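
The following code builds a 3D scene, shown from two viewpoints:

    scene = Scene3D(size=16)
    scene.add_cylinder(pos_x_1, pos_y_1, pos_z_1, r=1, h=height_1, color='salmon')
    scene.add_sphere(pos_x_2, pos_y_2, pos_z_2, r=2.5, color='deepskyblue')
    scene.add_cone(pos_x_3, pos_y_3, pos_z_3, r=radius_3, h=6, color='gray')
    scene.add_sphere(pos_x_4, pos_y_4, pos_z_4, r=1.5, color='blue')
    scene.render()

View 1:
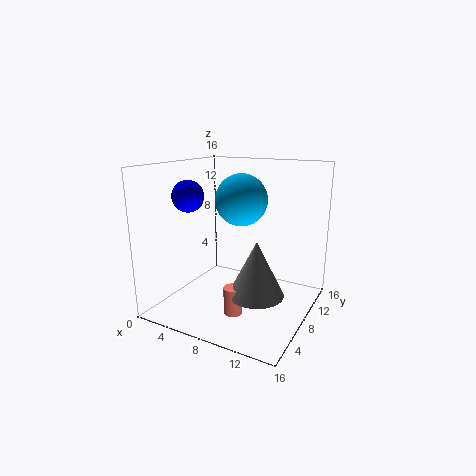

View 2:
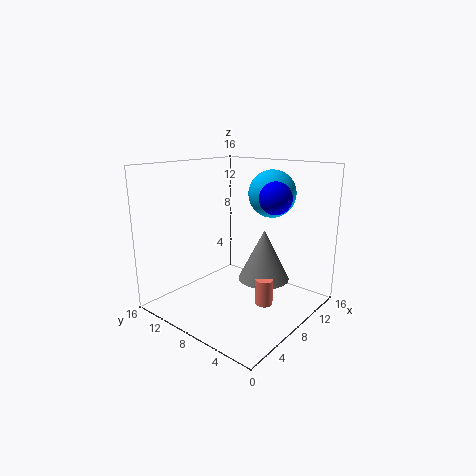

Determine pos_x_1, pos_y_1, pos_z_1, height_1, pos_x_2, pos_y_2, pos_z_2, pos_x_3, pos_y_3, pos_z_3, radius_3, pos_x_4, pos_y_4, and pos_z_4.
pos_x_1 = 9; pos_y_1 = 5; pos_z_1 = 0.5; height_1 = 3; pos_x_2 = 10; pos_y_2 = 5; pos_z_2 = 13; pos_x_3 = 11; pos_y_3 = 6.5; pos_z_3 = 2.5; radius_3 = 3; pos_x_4 = 6; pos_y_4 = 2; pos_z_4 = 13.5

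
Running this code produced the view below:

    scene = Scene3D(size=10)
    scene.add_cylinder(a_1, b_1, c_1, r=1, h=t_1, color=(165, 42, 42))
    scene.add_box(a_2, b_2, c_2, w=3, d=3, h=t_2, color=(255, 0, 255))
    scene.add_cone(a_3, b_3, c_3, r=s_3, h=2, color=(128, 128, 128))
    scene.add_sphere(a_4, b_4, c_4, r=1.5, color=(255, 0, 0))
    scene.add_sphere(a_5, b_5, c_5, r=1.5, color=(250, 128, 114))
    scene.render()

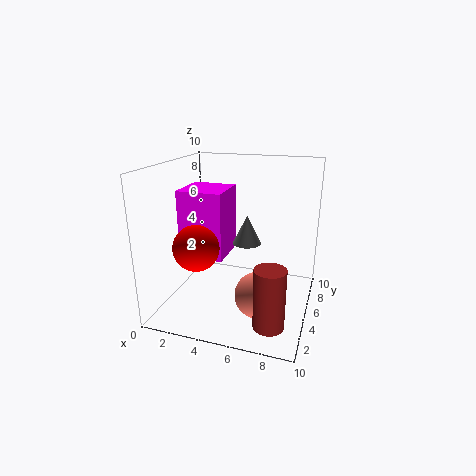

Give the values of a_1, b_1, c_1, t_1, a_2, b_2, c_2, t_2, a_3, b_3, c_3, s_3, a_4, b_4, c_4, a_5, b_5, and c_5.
a_1 = 8; b_1 = 2; c_1 = 0.5; t_1 = 4; a_2 = 1.5; b_2 = 3; c_2 = 4; t_2 = 4.5; a_3 = 5.5; b_3 = 5.5; c_3 = 4.5; s_3 = 1; a_4 = 3; b_4 = 2.5; c_4 = 5; a_5 = 7; b_5 = 3; c_5 = 2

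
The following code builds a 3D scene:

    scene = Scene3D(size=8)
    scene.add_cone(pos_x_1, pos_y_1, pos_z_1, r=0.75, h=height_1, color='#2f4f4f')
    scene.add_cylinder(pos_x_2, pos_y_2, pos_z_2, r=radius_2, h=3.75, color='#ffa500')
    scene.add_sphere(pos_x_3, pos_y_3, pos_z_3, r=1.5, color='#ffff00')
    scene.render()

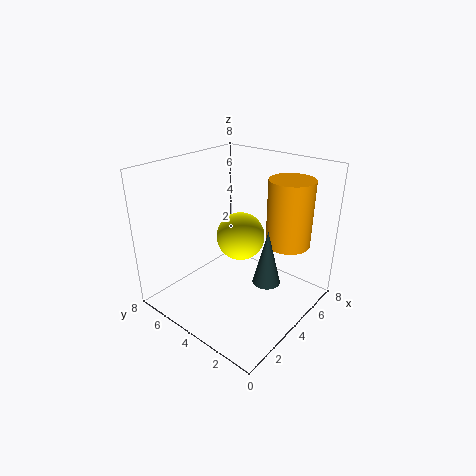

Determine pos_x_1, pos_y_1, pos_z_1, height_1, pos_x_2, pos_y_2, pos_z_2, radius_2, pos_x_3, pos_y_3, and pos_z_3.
pos_x_1 = 4; pos_y_1 = 2; pos_z_1 = 2; height_1 = 3; pos_x_2 = 6; pos_y_2 = 2; pos_z_2 = 3.5; radius_2 = 1.25; pos_x_3 = 5.75; pos_y_3 = 5.25; pos_z_3 = 3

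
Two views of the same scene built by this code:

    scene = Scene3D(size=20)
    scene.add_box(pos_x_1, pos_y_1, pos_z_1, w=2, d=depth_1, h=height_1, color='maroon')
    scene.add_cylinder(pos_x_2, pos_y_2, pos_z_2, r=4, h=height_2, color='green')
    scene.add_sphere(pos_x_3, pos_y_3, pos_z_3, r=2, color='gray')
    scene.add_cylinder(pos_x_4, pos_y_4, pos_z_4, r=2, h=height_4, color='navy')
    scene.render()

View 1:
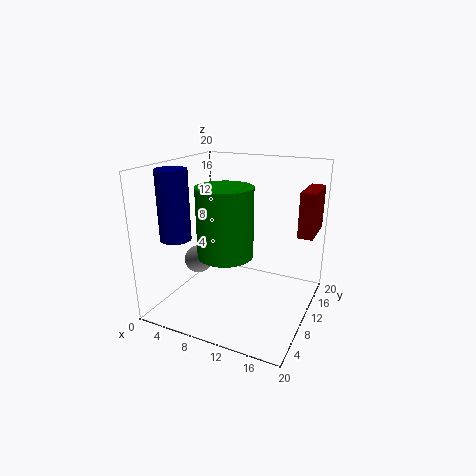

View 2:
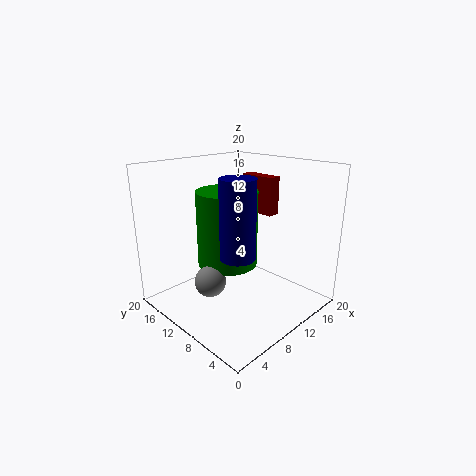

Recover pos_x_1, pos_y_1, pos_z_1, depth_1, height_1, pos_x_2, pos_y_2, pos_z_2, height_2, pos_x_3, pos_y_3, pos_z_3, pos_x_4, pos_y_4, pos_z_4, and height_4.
pos_x_1 = 18
pos_y_1 = 11
pos_z_1 = 11
depth_1 = 6
height_1 = 6
pos_x_2 = 8
pos_y_2 = 10
pos_z_2 = 7
height_2 = 10
pos_x_3 = 4
pos_y_3 = 9
pos_z_3 = 6
pos_x_4 = 4
pos_y_4 = 4
pos_z_4 = 11
height_4 = 9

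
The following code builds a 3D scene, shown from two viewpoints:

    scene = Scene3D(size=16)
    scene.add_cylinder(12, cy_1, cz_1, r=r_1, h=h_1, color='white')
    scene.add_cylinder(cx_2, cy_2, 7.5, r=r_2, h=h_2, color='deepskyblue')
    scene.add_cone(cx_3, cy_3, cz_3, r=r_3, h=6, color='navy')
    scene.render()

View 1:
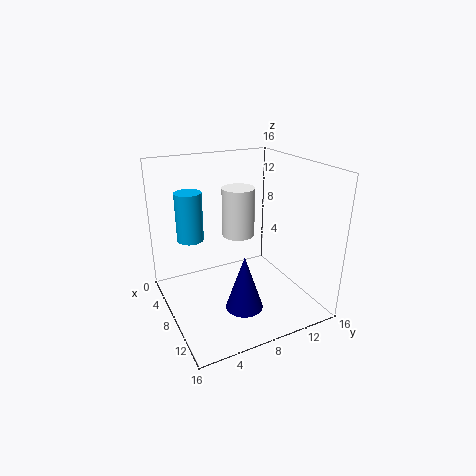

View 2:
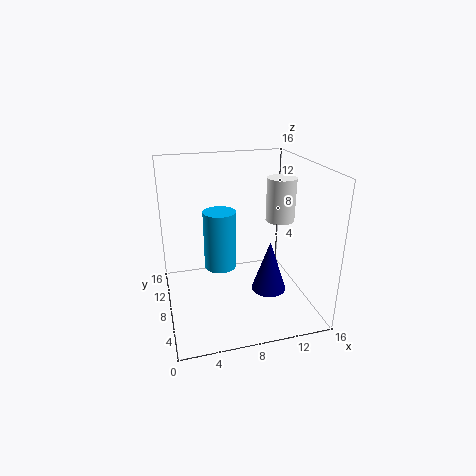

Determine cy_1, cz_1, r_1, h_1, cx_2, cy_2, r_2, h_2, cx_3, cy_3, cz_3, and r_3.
cy_1 = 6; cz_1 = 10.5; r_1 = 1.5; h_1 = 4.5; cx_2 = 5; cy_2 = 3.5; r_2 = 1.5; h_2 = 5.5; cx_3 = 11.5; cy_3 = 7; cz_3 = 1.5; r_3 = 2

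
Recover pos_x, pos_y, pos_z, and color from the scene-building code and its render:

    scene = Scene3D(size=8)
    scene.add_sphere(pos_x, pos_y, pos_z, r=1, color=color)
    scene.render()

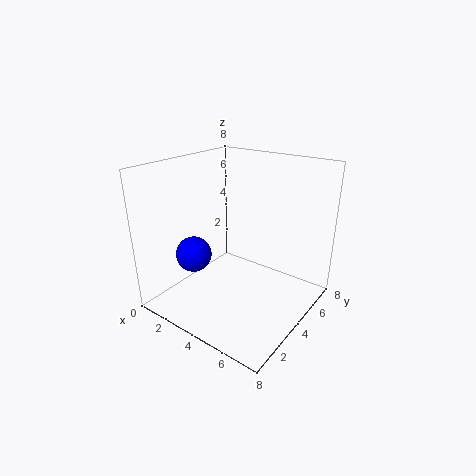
pos_x = 2; pos_y = 2.5; pos_z = 3; color = 'blue'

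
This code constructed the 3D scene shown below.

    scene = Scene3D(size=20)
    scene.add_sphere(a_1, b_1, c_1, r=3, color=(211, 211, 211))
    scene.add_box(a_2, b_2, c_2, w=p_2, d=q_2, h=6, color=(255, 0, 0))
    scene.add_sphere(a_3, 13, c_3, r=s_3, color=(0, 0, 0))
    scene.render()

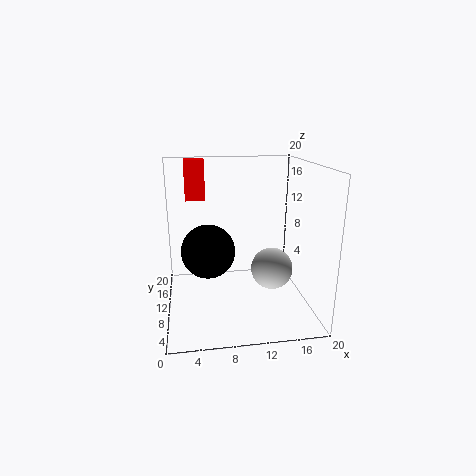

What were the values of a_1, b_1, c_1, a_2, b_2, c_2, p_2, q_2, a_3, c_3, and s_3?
a_1 = 15
b_1 = 10
c_1 = 5
a_2 = 3
b_2 = 16
c_2 = 14
p_2 = 3
q_2 = 3
a_3 = 6
c_3 = 7
s_3 = 4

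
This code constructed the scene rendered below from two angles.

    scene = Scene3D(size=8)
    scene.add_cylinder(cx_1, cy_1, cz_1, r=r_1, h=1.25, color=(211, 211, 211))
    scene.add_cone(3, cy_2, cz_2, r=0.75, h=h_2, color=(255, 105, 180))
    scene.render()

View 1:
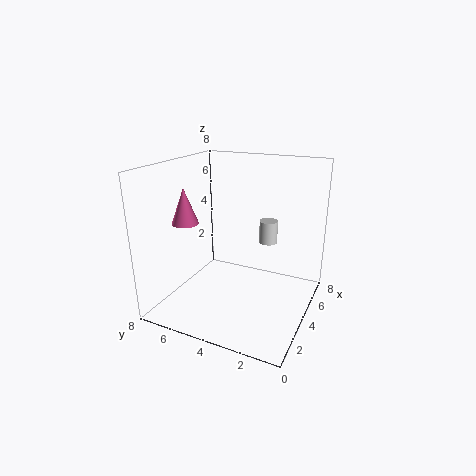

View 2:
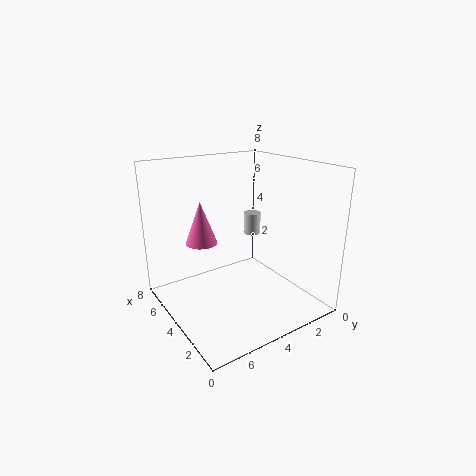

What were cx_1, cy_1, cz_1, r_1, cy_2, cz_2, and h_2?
cx_1 = 4.75, cy_1 = 2.5, cz_1 = 3.75, r_1 = 0.5, cy_2 = 6.75, cz_2 = 4.75, h_2 = 2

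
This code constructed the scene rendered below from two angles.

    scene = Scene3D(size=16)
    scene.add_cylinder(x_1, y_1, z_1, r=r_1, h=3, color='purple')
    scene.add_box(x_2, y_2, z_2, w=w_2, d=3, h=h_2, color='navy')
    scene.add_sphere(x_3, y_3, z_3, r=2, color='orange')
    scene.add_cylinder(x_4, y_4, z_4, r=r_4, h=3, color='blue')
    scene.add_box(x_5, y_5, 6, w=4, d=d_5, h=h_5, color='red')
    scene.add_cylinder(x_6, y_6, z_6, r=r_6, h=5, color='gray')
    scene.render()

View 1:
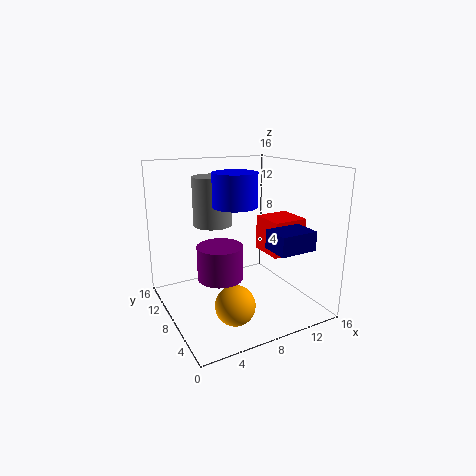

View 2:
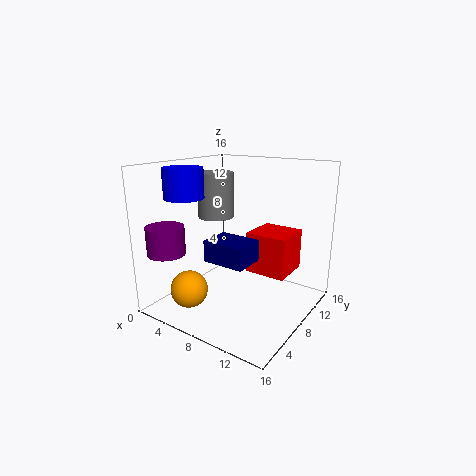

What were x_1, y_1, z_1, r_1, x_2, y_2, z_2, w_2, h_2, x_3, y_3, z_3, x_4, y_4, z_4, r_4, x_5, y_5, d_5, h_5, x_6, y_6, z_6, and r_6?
x_1 = 3, y_1 = 2, z_1 = 7, r_1 = 2, x_2 = 9, y_2 = 1, z_2 = 8, w_2 = 4, h_2 = 2, x_3 = 5, y_3 = 3, z_3 = 3, x_4 = 5, y_4 = 3, z_4 = 13, r_4 = 2, x_5 = 11, y_5 = 5, d_5 = 4, h_5 = 4, x_6 = 5, y_6 = 8, z_6 = 10, r_6 = 2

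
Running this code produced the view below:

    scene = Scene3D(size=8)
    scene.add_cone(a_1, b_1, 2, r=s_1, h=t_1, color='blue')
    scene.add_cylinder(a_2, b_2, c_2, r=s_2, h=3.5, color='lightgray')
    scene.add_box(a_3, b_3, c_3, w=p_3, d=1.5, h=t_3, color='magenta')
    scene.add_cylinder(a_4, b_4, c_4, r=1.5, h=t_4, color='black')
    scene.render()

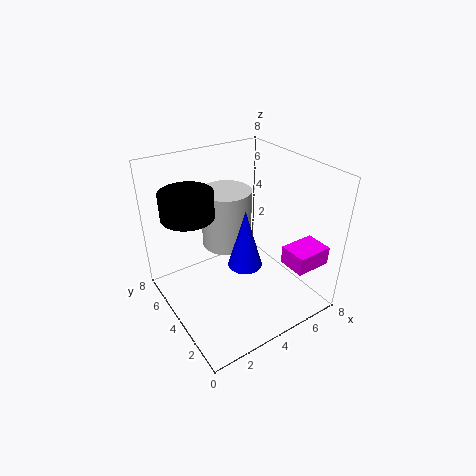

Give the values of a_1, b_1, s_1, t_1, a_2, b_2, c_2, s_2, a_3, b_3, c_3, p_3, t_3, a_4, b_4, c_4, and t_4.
a_1 = 4.5, b_1 = 4, s_1 = 1, t_1 = 3.5, a_2 = 4.5, b_2 = 6, c_2 = 2.5, s_2 = 1.5, a_3 = 5.5, b_3 = 0.5, c_3 = 3, p_3 = 2, t_3 = 1, a_4 = 2, b_4 = 6, c_4 = 5, t_4 = 1.5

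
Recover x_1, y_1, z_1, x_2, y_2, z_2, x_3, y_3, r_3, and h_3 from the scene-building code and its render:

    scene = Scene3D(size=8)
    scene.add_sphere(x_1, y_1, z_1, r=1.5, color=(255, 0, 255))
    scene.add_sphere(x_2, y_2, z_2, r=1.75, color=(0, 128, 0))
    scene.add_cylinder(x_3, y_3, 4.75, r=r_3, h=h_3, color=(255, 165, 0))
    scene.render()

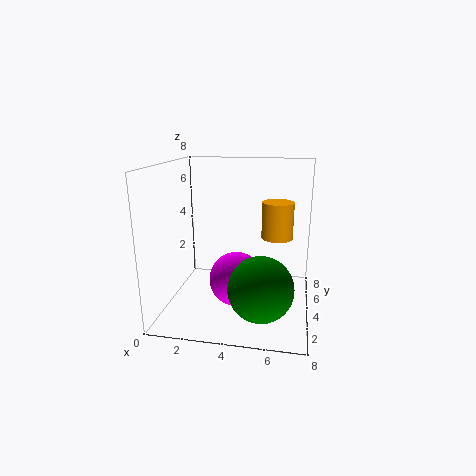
x_1 = 4; y_1 = 3.5; z_1 = 1.75; x_2 = 5.5; y_2 = 2.5; z_2 = 1.75; x_3 = 6.25; y_3 = 2.25; r_3 = 0.75; h_3 = 1.75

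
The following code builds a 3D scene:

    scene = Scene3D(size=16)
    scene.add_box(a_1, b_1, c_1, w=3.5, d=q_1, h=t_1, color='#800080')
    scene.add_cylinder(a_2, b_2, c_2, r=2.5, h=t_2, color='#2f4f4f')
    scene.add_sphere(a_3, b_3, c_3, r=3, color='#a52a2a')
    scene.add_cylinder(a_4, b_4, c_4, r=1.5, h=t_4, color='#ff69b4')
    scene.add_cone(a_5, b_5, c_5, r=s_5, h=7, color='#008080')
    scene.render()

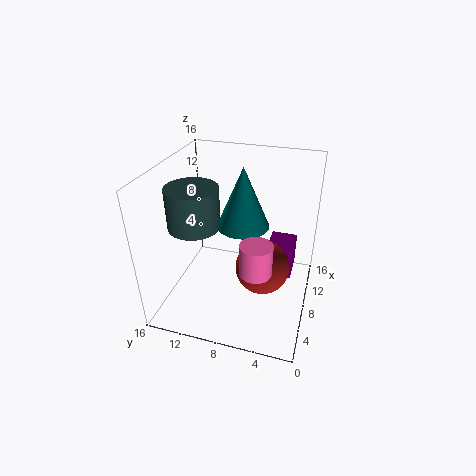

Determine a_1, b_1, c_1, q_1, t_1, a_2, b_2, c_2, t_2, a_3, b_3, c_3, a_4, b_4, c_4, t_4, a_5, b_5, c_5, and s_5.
a_1 = 9.5, b_1 = 2, c_1 = 2.5, q_1 = 3, t_1 = 4, a_2 = 3.5, b_2 = 11, c_2 = 11.5, t_2 = 4, a_3 = 7.5, b_3 = 5, c_3 = 5, a_4 = 2, b_4 = 4.5, c_4 = 8.5, t_4 = 3, a_5 = 10, b_5 = 8, c_5 = 8.5, s_5 = 3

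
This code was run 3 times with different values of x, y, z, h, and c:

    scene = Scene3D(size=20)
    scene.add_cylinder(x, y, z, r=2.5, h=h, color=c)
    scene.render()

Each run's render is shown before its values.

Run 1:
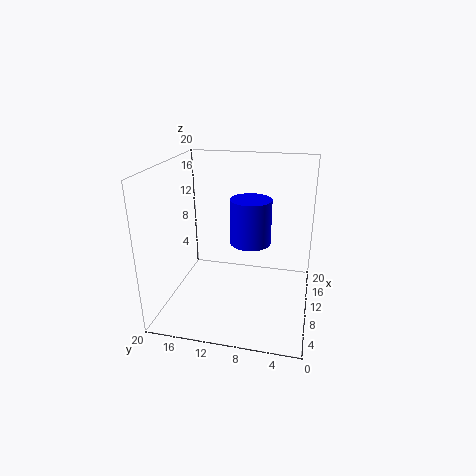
x = 6, y = 7.5, z = 11.5, h = 5.5, c = 'blue'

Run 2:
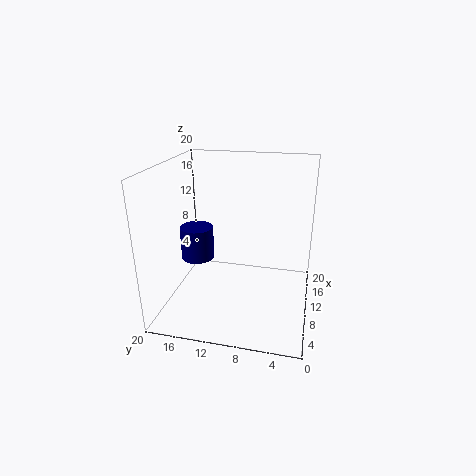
x = 12.5, y = 17, z = 5, h = 5, c = 'navy'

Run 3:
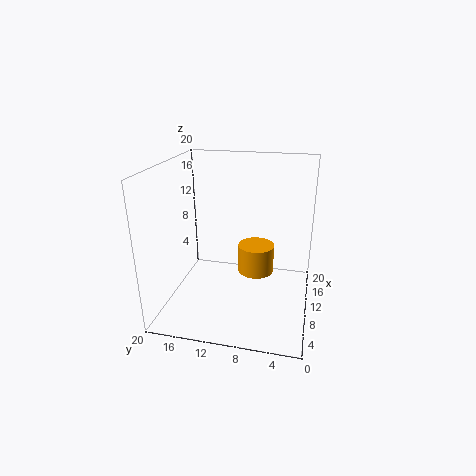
x = 10.5, y = 7.5, z = 5, h = 4, c = 'orange'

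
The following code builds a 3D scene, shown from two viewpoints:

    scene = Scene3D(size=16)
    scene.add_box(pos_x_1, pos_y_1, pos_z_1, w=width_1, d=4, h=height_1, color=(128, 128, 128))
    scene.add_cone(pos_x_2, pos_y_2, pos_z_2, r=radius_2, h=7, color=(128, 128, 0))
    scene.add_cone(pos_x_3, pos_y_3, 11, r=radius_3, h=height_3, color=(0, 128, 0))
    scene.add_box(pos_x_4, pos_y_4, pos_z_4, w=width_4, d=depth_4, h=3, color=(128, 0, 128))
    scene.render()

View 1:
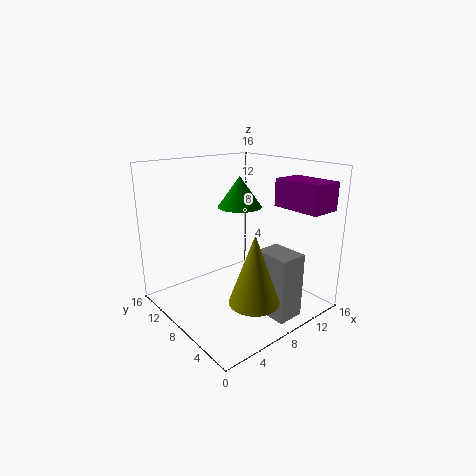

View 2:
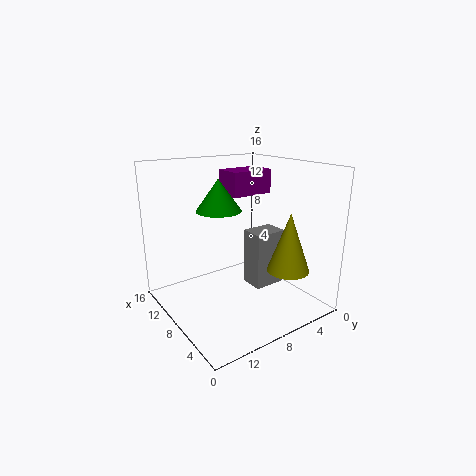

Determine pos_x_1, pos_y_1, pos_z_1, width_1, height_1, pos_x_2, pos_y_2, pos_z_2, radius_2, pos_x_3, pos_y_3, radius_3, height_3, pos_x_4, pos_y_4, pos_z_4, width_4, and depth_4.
pos_x_1 = 8
pos_y_1 = 1
pos_z_1 = 0.5
width_1 = 3
height_1 = 7
pos_x_2 = 5.5
pos_y_2 = 2.5
pos_z_2 = 3.5
radius_2 = 2.5
pos_x_3 = 9.5
pos_y_3 = 9.5
radius_3 = 2.5
height_3 = 3.5
pos_x_4 = 11.5
pos_y_4 = 0.5
pos_z_4 = 11.5
width_4 = 3.5
depth_4 = 5.5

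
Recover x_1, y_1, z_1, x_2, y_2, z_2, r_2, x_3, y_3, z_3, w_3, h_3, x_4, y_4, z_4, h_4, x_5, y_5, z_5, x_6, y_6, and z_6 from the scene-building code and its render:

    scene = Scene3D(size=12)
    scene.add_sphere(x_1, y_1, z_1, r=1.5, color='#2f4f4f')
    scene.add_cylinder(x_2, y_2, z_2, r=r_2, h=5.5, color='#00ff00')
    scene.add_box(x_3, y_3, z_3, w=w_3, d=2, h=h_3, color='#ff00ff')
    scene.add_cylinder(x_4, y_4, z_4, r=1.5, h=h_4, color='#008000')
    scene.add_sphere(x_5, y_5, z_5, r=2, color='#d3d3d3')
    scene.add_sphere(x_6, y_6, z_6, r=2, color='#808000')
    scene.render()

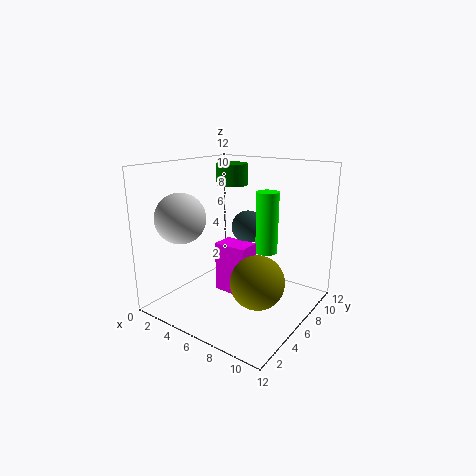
x_1 = 5
y_1 = 9
z_1 = 6
x_2 = 7
y_2 = 9
z_2 = 4
r_2 = 1
x_3 = 3.5
y_3 = 6
z_3 = 0.5
w_3 = 3
h_3 = 4.5
x_4 = 2.5
y_4 = 10
z_4 = 9.5
h_4 = 2
x_5 = 3
y_5 = 2.5
z_5 = 8
x_6 = 9.5
y_6 = 3.5
z_6 = 4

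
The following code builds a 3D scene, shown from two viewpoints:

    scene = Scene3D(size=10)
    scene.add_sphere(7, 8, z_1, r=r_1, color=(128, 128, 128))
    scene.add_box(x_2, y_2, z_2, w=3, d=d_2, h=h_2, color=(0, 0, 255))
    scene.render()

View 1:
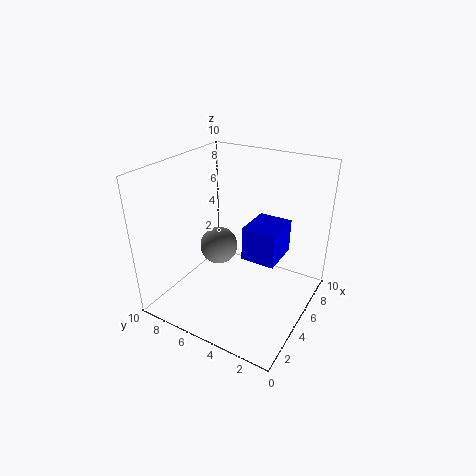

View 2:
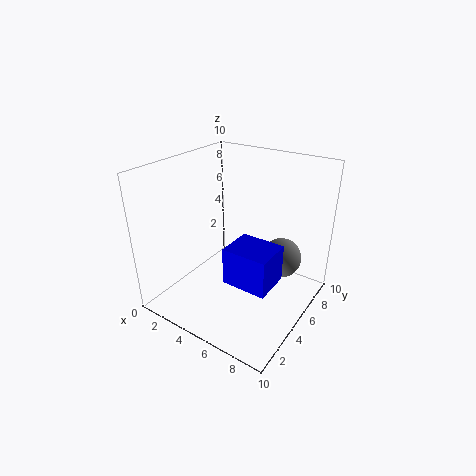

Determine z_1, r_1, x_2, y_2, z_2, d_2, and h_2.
z_1 = 2.5, r_1 = 1.5, x_2 = 5.5, y_2 = 2.5, z_2 = 3, d_2 = 2.5, h_2 = 2.5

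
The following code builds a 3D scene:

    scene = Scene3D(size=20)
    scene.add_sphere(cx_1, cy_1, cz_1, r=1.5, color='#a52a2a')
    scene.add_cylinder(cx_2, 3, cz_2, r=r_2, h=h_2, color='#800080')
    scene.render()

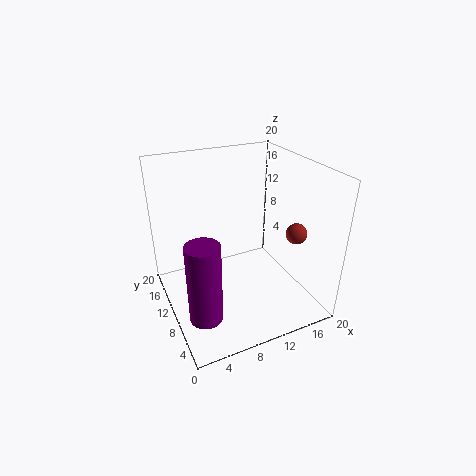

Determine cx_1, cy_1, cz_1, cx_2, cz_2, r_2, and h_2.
cx_1 = 18
cy_1 = 7.5
cz_1 = 10
cx_2 = 2.5
cz_2 = 4.5
r_2 = 2
h_2 = 10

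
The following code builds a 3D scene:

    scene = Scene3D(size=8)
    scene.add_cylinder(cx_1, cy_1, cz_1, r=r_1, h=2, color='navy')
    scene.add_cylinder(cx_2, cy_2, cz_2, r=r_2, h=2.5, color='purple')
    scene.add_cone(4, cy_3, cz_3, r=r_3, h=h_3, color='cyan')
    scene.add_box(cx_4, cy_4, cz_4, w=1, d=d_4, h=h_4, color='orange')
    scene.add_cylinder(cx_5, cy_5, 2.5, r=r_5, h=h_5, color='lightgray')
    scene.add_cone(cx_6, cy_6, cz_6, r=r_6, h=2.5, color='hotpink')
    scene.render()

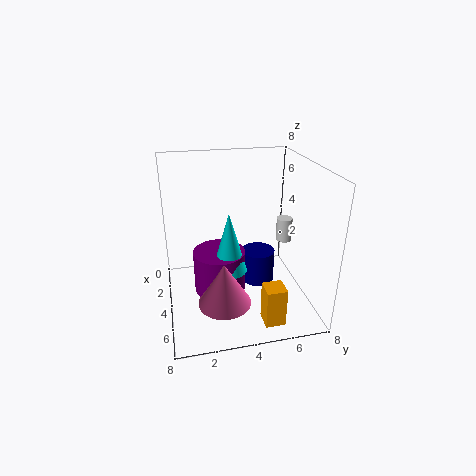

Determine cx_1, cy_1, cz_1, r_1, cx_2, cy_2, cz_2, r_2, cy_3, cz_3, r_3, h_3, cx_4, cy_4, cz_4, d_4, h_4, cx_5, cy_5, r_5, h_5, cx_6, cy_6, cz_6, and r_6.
cx_1 = 3, cy_1 = 5.5, cz_1 = 0.5, r_1 = 1, cx_2 = 3.5, cy_2 = 3, cz_2 = 0.5, r_2 = 1.5, cy_3 = 3.5, cz_3 = 2, r_3 = 1, h_3 = 3.5, cx_4 = 7, cy_4 = 4.5, cz_4 = 1, d_4 = 1, h_4 = 2, cx_5 = 2, cy_5 = 7.5, r_5 = 0.5, h_5 = 1.5, cx_6 = 5, cy_6 = 3, cz_6 = 0.5, r_6 = 1.5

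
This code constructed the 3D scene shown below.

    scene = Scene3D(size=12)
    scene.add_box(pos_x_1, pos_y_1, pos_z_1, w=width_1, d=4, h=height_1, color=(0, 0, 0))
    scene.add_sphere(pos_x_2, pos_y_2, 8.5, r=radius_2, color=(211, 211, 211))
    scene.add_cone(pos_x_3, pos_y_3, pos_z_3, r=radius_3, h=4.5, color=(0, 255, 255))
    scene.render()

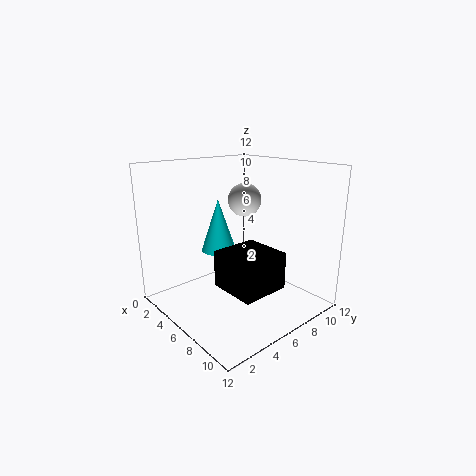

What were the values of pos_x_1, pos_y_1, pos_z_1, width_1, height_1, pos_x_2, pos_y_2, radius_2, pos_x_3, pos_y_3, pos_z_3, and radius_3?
pos_x_1 = 6
pos_y_1 = 3.5
pos_z_1 = 2.5
width_1 = 4
height_1 = 3
pos_x_2 = 4
pos_y_2 = 8.5
radius_2 = 1.5
pos_x_3 = 4
pos_y_3 = 5.5
pos_z_3 = 4.5
radius_3 = 1.5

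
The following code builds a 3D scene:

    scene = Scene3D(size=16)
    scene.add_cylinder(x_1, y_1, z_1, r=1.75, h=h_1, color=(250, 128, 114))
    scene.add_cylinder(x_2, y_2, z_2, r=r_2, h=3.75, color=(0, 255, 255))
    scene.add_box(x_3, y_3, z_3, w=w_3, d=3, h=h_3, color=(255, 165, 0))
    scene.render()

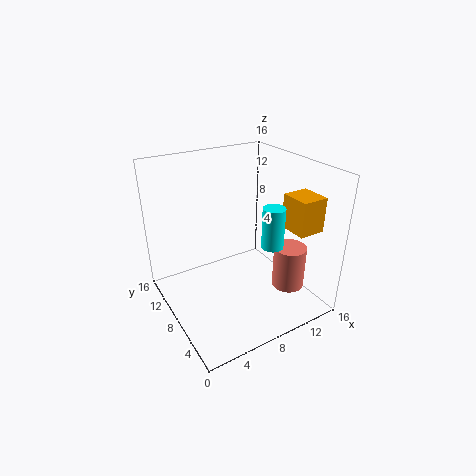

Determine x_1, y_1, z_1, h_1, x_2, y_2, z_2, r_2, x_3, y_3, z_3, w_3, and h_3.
x_1 = 12, y_1 = 3.75, z_1 = 3, h_1 = 4.75, x_2 = 7.5, y_2 = 1.25, z_2 = 10.5, r_2 = 1, x_3 = 10.75, y_3 = 1, z_3 = 10.5, w_3 = 2.75, h_3 = 3.5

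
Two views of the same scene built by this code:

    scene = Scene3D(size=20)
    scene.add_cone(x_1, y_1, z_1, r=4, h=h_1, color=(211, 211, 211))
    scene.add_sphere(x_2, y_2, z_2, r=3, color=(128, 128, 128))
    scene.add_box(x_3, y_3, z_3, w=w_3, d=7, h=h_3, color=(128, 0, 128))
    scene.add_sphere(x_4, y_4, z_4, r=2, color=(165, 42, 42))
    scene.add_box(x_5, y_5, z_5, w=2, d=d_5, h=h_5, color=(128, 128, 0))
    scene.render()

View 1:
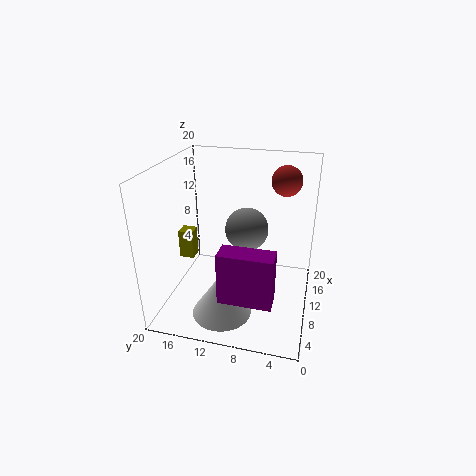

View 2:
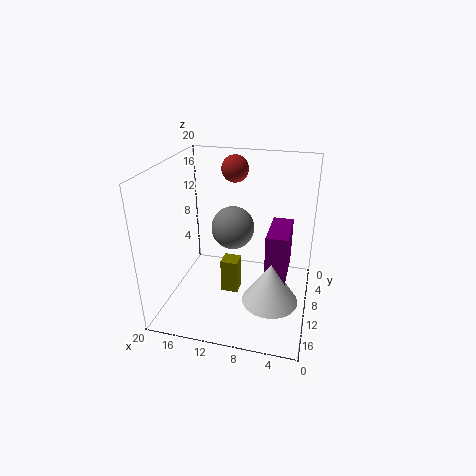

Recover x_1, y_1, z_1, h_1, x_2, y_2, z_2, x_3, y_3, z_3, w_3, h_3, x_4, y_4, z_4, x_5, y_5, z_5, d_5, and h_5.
x_1 = 5; y_1 = 11; z_1 = 1; h_1 = 6; x_2 = 11; y_2 = 9; z_2 = 11; x_3 = 3; y_3 = 4; z_3 = 4; w_3 = 3; h_3 = 7; x_4 = 12; y_4 = 4; z_4 = 18; x_5 = 8; y_5 = 16; z_5 = 7; d_5 = 2; h_5 = 4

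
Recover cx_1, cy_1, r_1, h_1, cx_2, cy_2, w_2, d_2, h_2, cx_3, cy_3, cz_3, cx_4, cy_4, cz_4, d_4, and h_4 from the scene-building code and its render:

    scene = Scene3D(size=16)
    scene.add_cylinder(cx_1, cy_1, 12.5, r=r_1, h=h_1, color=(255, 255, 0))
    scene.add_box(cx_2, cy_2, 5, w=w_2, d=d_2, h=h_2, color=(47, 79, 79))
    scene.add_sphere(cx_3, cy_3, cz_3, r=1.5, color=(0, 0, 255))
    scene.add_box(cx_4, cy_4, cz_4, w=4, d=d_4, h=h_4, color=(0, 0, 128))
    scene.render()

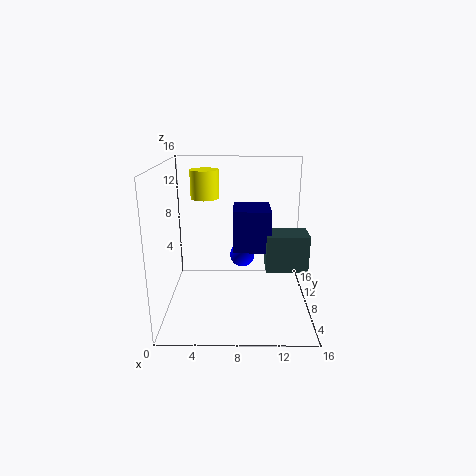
cx_1 = 4.5
cy_1 = 8
r_1 = 1.5
h_1 = 3
cx_2 = 11
cy_2 = 5.5
w_2 = 4.5
d_2 = 3
h_2 = 4
cx_3 = 8.5
cy_3 = 11.5
cz_3 = 4.5
cx_4 = 7.5
cy_4 = 6
cz_4 = 7
d_4 = 4.5
h_4 = 4.5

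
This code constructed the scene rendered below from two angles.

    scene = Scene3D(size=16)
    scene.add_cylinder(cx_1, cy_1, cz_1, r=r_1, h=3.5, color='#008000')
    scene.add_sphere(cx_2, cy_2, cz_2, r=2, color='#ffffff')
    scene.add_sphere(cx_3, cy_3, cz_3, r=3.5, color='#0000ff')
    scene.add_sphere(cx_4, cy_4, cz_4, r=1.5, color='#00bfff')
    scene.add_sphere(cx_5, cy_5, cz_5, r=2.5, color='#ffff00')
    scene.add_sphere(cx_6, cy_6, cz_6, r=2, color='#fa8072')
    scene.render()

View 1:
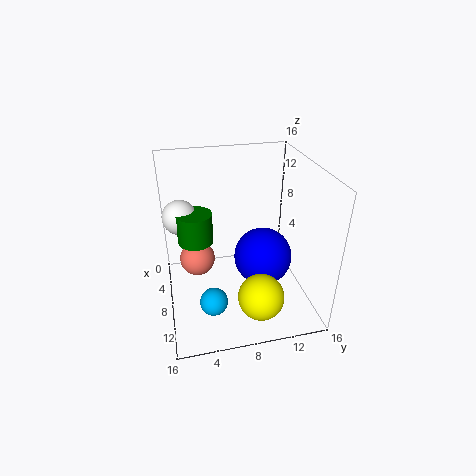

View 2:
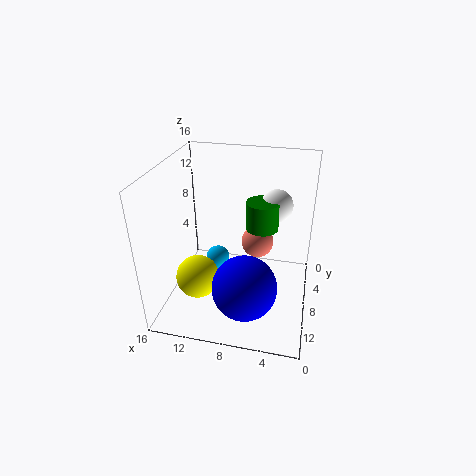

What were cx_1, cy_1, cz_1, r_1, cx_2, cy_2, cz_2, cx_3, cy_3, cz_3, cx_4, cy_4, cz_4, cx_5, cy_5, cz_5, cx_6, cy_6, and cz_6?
cx_1 = 6, cy_1 = 3.5, cz_1 = 7, r_1 = 2, cx_2 = 4.5, cy_2 = 2, cz_2 = 9.5, cx_3 = 6.5, cy_3 = 11.5, cz_3 = 4, cx_4 = 11.5, cy_4 = 4.5, cz_4 = 2.5, cx_5 = 12.5, cy_5 = 9.5, cz_5 = 3, cx_6 = 6.5, cy_6 = 3.5, cz_6 = 5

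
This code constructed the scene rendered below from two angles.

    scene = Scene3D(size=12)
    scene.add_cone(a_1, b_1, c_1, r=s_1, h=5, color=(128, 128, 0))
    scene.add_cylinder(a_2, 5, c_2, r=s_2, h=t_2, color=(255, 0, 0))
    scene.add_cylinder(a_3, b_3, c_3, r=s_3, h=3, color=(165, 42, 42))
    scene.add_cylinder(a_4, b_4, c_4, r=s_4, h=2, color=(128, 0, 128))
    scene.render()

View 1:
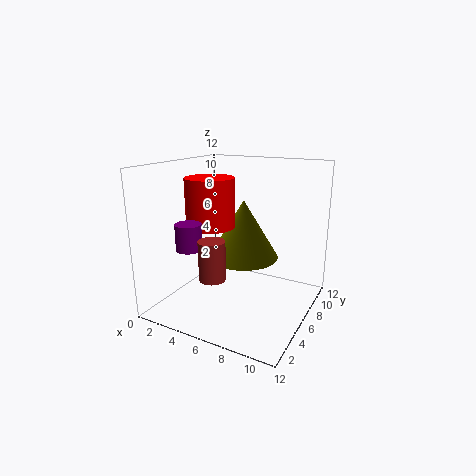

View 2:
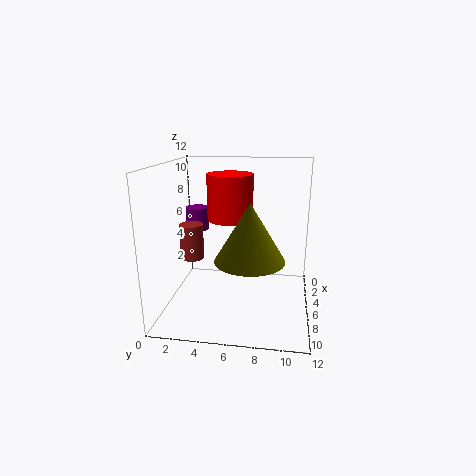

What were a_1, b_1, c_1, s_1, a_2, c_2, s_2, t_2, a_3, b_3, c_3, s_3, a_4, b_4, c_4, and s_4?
a_1 = 6, b_1 = 7, c_1 = 4, s_1 = 3, a_2 = 4, c_2 = 7, s_2 = 2, t_2 = 4, a_3 = 6, b_3 = 2, c_3 = 4, s_3 = 1, a_4 = 4, b_4 = 2, c_4 = 6, s_4 = 1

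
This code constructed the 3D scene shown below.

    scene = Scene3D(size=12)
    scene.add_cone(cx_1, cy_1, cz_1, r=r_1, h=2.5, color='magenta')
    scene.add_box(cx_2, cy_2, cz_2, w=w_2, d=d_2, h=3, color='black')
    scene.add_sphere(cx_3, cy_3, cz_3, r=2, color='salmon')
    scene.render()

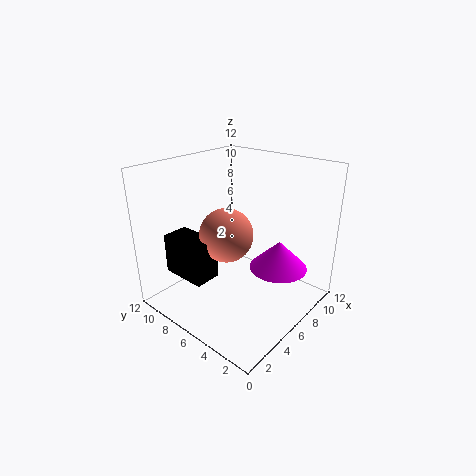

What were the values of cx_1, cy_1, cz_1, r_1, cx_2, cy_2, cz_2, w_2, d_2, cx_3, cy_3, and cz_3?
cx_1 = 8.5, cy_1 = 3.5, cz_1 = 3, r_1 = 2.5, cx_2 = 0.5, cy_2 = 5, cz_2 = 4.5, w_2 = 2, d_2 = 3.5, cx_3 = 3.5, cy_3 = 5, cz_3 = 7.5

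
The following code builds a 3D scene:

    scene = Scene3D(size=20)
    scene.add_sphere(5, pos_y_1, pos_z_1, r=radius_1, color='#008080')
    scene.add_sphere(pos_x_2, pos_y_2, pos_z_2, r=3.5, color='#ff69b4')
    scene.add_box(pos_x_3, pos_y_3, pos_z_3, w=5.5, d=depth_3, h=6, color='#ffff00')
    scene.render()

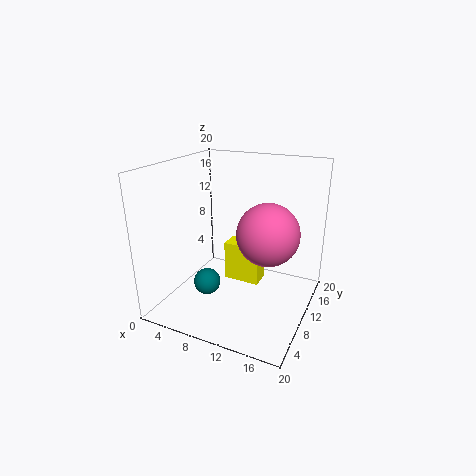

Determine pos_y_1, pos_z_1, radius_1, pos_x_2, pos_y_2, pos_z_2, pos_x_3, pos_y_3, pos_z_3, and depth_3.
pos_y_1 = 9.5, pos_z_1 = 2, radius_1 = 2, pos_x_2 = 16.5, pos_y_2 = 4, pos_z_2 = 14, pos_x_3 = 6.5, pos_y_3 = 12.5, pos_z_3 = 1.5, depth_3 = 3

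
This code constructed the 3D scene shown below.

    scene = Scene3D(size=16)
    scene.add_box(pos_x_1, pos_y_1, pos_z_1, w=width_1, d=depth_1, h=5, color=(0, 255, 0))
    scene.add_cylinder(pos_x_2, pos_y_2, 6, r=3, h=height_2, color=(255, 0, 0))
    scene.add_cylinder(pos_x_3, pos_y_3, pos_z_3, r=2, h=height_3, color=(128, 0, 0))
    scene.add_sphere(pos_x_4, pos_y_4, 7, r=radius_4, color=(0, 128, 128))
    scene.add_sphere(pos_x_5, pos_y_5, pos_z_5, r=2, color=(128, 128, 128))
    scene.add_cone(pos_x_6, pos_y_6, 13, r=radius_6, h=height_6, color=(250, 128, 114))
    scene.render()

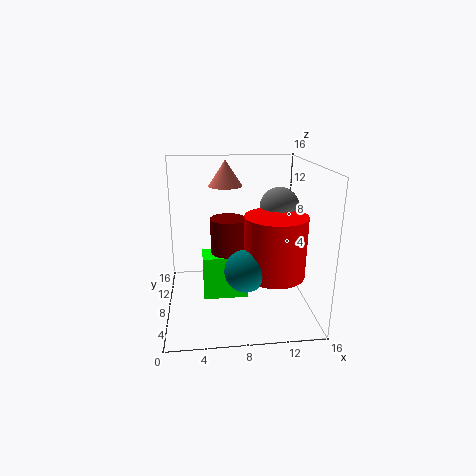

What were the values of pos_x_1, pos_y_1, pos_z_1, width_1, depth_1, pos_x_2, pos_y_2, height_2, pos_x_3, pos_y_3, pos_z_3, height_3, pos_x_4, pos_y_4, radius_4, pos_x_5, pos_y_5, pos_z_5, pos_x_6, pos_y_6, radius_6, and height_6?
pos_x_1 = 4
pos_y_1 = 7
pos_z_1 = 1
width_1 = 5
depth_1 = 3
pos_x_2 = 11
pos_y_2 = 3
height_2 = 6
pos_x_3 = 7
pos_y_3 = 9
pos_z_3 = 6
height_3 = 4
pos_x_4 = 8
pos_y_4 = 2
radius_4 = 2
pos_x_5 = 12
pos_y_5 = 6
pos_z_5 = 12
pos_x_6 = 7
pos_y_6 = 12
radius_6 = 2
height_6 = 3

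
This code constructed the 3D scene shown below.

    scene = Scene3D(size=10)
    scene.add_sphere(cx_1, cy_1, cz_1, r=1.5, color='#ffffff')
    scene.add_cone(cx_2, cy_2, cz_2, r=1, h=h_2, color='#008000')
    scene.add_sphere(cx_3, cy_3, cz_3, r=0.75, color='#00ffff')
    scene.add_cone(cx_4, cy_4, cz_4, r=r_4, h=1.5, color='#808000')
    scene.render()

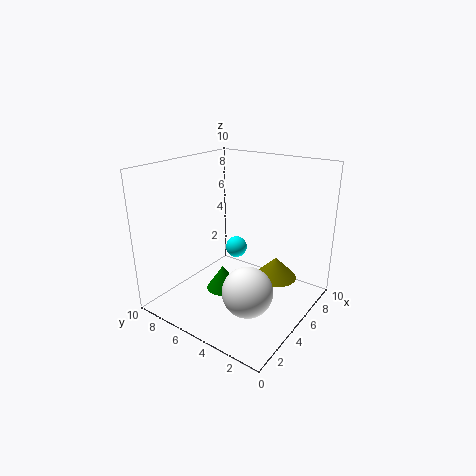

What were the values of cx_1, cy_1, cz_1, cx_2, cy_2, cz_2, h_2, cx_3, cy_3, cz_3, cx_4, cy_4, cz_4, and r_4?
cx_1 = 1.75
cy_1 = 2
cz_1 = 3.5
cx_2 = 2
cy_2 = 4
cz_2 = 3
h_2 = 1.5
cx_3 = 5.5
cy_3 = 5.5
cz_3 = 4
cx_4 = 6.5
cy_4 = 2.75
cz_4 = 2
r_4 = 1.5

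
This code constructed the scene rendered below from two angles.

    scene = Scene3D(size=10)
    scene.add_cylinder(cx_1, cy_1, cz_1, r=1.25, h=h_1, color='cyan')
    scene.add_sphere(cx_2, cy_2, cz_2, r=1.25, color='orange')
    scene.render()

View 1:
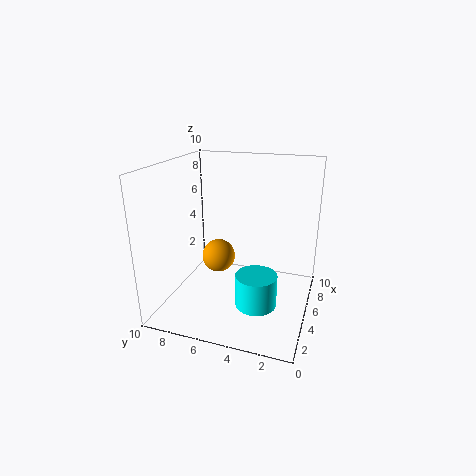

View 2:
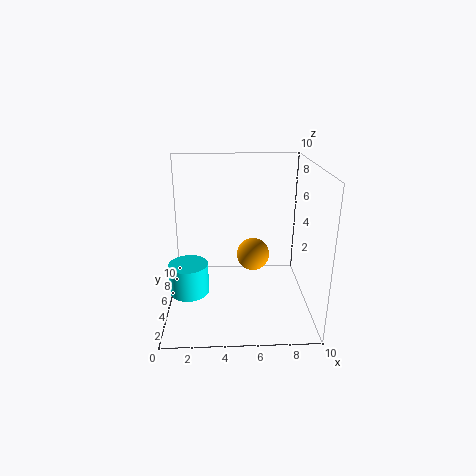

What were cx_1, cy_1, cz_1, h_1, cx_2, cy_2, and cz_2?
cx_1 = 1.75; cy_1 = 2.75; cz_1 = 2.25; h_1 = 2; cx_2 = 6.25; cy_2 = 7; cz_2 = 2.75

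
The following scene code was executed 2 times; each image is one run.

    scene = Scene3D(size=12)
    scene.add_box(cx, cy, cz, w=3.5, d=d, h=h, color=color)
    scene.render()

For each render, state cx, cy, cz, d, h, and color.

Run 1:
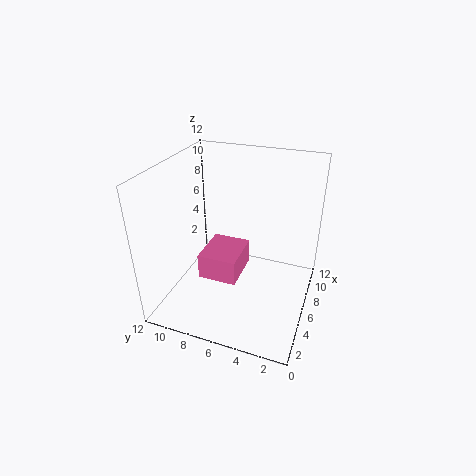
cx = 2.5; cy = 5; cz = 4; d = 3; h = 2; color = 'hotpink'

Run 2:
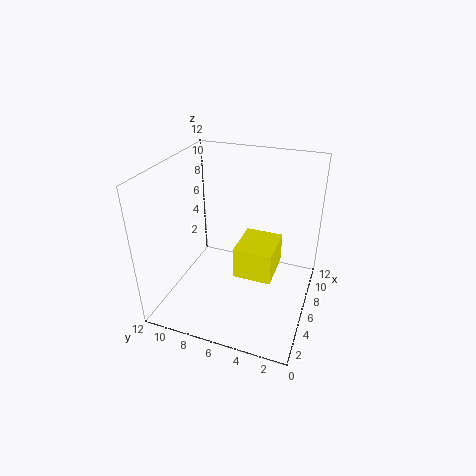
cx = 3.5; cy = 2.5; cz = 4; d = 3; h = 2.5; color = 'yellow'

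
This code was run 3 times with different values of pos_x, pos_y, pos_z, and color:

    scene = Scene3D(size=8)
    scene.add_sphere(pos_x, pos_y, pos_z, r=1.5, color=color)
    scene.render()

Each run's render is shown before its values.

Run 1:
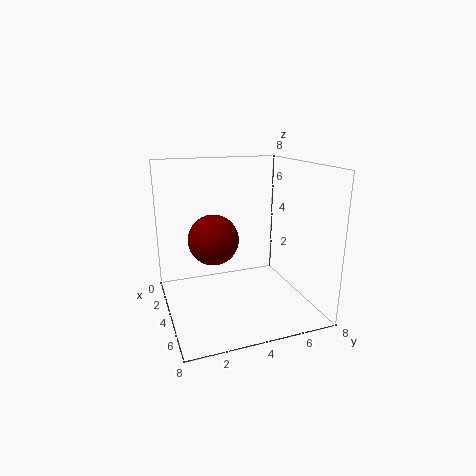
pos_x = 2.5, pos_y = 3, pos_z = 3.5, color = 'maroon'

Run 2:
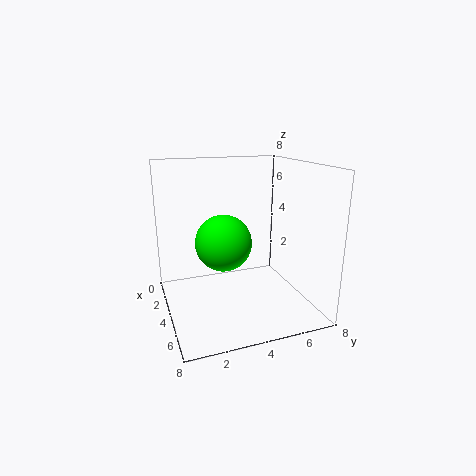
pos_x = 4.5, pos_y = 3, pos_z = 4, color = 'lime'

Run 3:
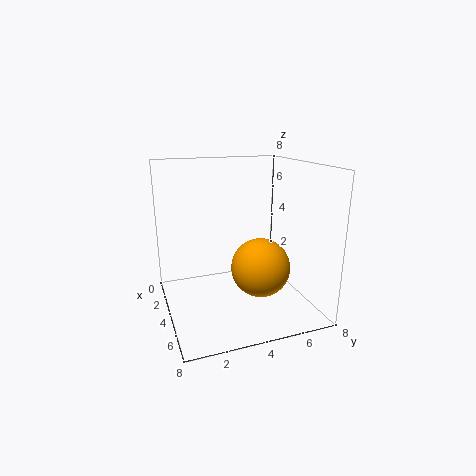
pos_x = 6, pos_y = 4.5, pos_z = 3, color = 'orange'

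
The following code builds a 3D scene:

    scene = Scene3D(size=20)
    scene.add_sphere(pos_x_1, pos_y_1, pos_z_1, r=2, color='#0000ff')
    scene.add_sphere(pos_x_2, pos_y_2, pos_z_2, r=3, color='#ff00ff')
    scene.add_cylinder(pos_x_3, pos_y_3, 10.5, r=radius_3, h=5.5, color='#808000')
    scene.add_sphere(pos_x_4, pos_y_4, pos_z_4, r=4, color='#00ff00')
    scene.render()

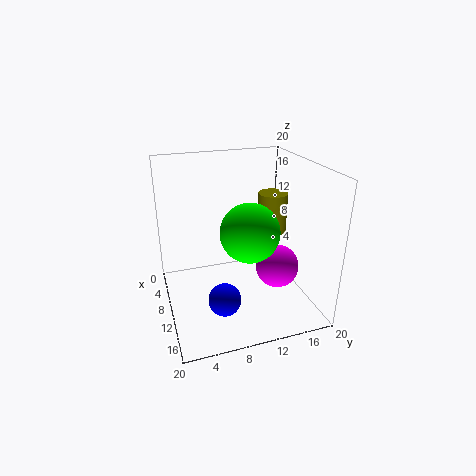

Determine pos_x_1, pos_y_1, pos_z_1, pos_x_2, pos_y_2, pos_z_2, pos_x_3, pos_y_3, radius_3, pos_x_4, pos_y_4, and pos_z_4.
pos_x_1 = 17; pos_y_1 = 6; pos_z_1 = 5.5; pos_x_2 = 12.5; pos_y_2 = 15; pos_z_2 = 6; pos_x_3 = 10; pos_y_3 = 15; radius_3 = 2; pos_x_4 = 12; pos_y_4 = 11; pos_z_4 = 11.5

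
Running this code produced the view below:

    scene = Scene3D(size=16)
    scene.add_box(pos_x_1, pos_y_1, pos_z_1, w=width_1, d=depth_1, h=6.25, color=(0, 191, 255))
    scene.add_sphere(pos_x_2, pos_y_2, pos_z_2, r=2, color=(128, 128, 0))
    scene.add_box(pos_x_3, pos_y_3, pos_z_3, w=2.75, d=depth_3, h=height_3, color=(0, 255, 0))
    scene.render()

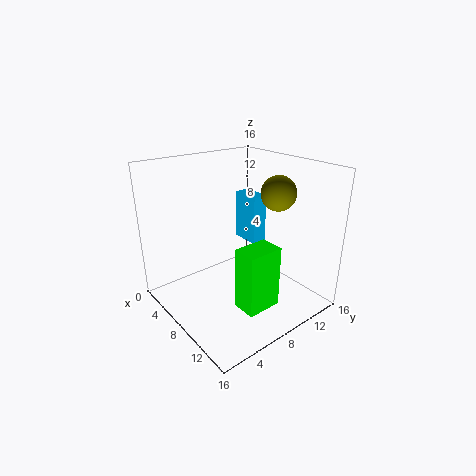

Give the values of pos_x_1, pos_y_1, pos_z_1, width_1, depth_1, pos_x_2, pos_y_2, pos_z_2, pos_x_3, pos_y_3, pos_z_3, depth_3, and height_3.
pos_x_1 = 1.25; pos_y_1 = 13; pos_z_1 = 4.5; width_1 = 3.75; depth_1 = 2; pos_x_2 = 9.25; pos_y_2 = 12.75; pos_z_2 = 12.5; pos_x_3 = 10; pos_y_3 = 6; pos_z_3 = 1; depth_3 = 4; height_3 = 7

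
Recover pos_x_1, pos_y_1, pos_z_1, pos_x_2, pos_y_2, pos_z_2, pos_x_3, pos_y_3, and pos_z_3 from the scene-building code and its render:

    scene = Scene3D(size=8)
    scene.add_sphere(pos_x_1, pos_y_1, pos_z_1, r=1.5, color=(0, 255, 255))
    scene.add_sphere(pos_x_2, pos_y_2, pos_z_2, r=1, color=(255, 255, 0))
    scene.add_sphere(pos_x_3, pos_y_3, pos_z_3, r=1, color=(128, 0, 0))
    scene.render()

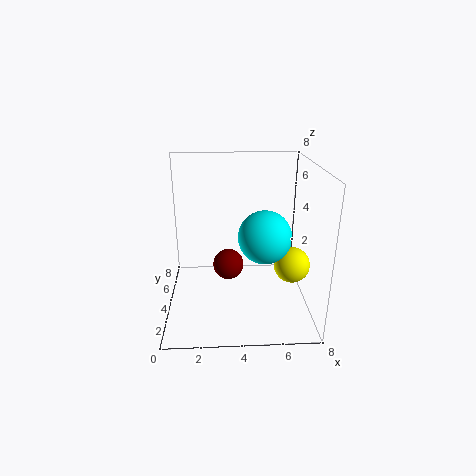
pos_x_1 = 5.5, pos_y_1 = 4, pos_z_1 = 4, pos_x_2 = 7, pos_y_2 = 3.5, pos_z_2 = 2.5, pos_x_3 = 3.5, pos_y_3 = 6.5, pos_z_3 = 1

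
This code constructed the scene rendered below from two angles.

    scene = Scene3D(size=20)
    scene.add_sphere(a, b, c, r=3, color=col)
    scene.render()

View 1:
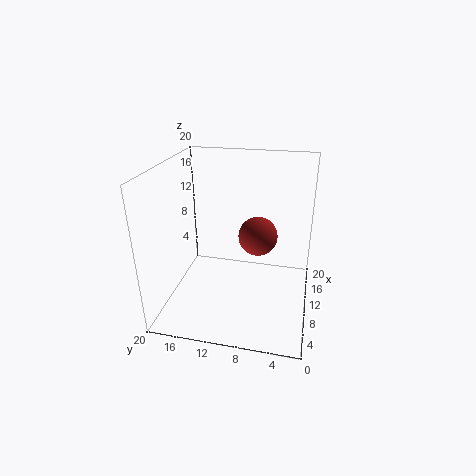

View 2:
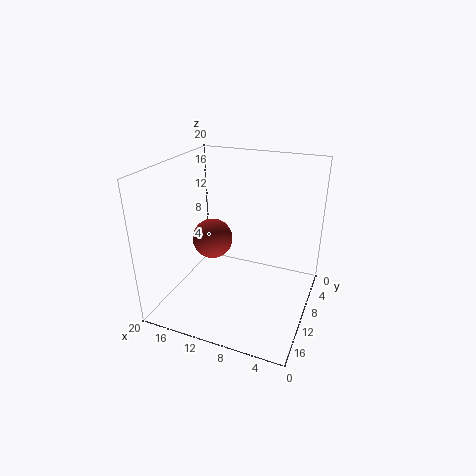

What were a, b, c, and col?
a = 15
b = 8
c = 8
col = 'brown'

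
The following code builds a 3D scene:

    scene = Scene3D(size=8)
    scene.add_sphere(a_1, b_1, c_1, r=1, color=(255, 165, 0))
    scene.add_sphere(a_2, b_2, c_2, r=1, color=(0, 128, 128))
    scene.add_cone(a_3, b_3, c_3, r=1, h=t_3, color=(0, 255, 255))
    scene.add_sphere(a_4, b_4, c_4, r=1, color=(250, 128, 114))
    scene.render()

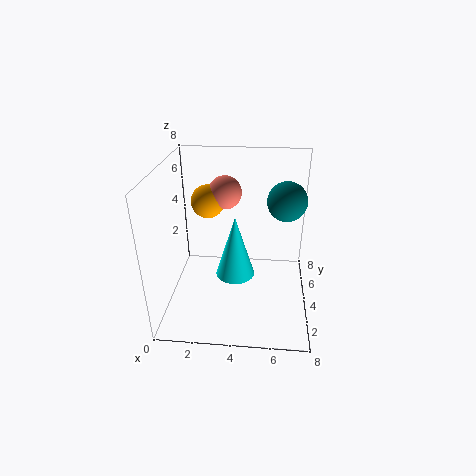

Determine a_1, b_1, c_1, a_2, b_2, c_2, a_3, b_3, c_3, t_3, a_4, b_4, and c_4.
a_1 = 2
b_1 = 6
c_1 = 5.25
a_2 = 6.5
b_2 = 3.5
c_2 = 6.5
a_3 = 4
b_3 = 2.5
c_3 = 2.75
t_3 = 3.25
a_4 = 3
b_4 = 6.25
c_4 = 5.75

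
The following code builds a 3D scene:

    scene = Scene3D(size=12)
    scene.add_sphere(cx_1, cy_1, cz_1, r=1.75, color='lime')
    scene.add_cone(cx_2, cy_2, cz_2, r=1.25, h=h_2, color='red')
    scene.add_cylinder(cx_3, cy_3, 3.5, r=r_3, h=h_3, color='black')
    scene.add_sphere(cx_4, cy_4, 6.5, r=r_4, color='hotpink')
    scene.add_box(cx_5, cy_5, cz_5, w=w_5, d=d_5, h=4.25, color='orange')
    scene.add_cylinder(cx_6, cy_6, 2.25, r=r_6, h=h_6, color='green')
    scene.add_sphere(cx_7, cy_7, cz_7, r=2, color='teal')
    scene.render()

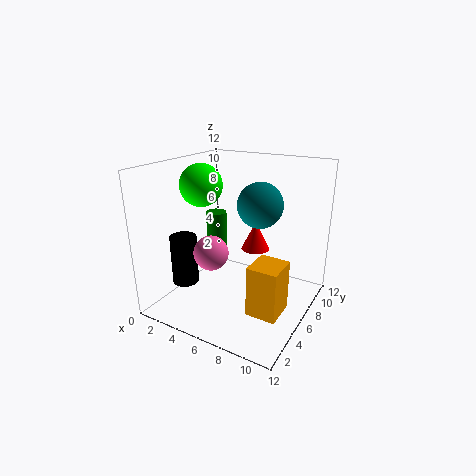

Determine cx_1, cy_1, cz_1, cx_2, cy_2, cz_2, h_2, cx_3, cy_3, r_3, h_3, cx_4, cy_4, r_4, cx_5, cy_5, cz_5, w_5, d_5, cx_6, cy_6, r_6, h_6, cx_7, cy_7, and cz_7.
cx_1 = 3, cy_1 = 5.25, cz_1 = 10.25, cx_2 = 6.5, cy_2 = 8.25, cz_2 = 4.25, h_2 = 2.5, cx_3 = 3.75, cy_3 = 1.75, r_3 = 1, h_3 = 3.75, cx_4 = 6.25, cy_4 = 1.75, r_4 = 1.25, cx_5 = 8, cy_5 = 3.75, cz_5 = 0.5, w_5 = 2.5, d_5 = 2.75, cx_6 = 1.5, cy_6 = 9.5, r_6 = 1, h_6 = 4.25, cx_7 = 6.75, cy_7 = 8.5, cz_7 = 8.25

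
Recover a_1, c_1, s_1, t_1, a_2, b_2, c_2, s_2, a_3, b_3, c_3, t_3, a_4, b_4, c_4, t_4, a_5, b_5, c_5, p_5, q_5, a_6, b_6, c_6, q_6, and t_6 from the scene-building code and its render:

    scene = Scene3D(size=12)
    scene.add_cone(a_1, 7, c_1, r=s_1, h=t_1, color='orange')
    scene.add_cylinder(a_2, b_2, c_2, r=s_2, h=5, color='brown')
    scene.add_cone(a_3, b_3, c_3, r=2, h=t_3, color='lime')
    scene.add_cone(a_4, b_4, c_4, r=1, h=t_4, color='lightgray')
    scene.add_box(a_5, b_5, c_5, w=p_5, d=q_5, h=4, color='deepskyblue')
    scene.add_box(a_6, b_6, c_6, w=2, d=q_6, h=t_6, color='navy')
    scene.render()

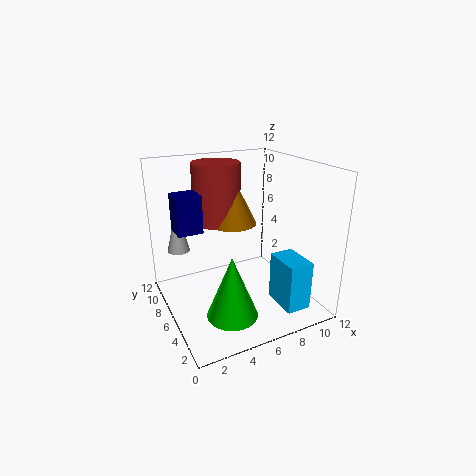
a_1 = 6; c_1 = 7; s_1 = 2; t_1 = 4; a_2 = 5; b_2 = 8; c_2 = 7; s_2 = 2; a_3 = 4; b_3 = 3; c_3 = 1; t_3 = 5; a_4 = 2; b_4 = 10; c_4 = 4; t_4 = 4; a_5 = 8; b_5 = 1; c_5 = 1; p_5 = 2; q_5 = 3; a_6 = 1; b_6 = 6; c_6 = 7; q_6 = 2; t_6 = 3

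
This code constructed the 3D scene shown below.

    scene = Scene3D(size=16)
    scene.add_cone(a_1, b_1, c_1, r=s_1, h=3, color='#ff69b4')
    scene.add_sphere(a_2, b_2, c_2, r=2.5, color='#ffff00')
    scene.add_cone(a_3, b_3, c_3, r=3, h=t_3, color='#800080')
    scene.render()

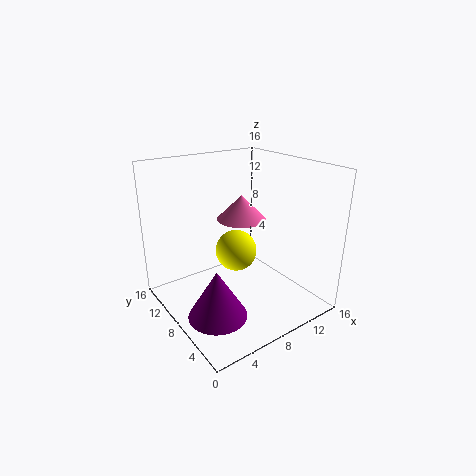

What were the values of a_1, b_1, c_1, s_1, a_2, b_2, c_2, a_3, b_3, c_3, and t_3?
a_1 = 11; b_1 = 11.5; c_1 = 8.5; s_1 = 3; a_2 = 9.5; b_2 = 10.5; c_2 = 5; a_3 = 3; b_3 = 4.5; c_3 = 2; t_3 = 5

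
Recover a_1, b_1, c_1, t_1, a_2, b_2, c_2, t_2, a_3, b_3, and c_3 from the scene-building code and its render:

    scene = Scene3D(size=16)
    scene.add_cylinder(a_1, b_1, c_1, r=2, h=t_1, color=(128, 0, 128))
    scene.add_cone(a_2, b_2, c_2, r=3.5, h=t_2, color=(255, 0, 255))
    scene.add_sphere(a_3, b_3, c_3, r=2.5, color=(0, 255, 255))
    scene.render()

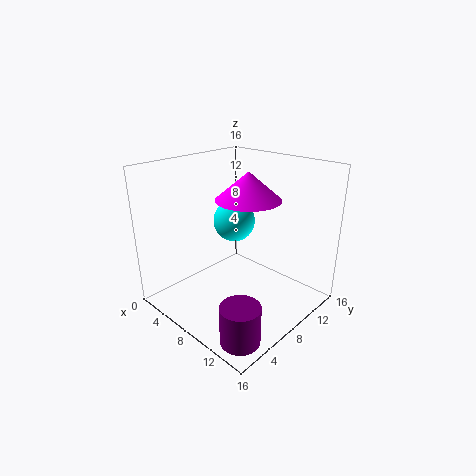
a_1 = 13.5; b_1 = 2.5; c_1 = 0.5; t_1 = 4; a_2 = 9; b_2 = 8.5; c_2 = 12.5; t_2 = 3; a_3 = 5; b_3 = 10.5; c_3 = 8.5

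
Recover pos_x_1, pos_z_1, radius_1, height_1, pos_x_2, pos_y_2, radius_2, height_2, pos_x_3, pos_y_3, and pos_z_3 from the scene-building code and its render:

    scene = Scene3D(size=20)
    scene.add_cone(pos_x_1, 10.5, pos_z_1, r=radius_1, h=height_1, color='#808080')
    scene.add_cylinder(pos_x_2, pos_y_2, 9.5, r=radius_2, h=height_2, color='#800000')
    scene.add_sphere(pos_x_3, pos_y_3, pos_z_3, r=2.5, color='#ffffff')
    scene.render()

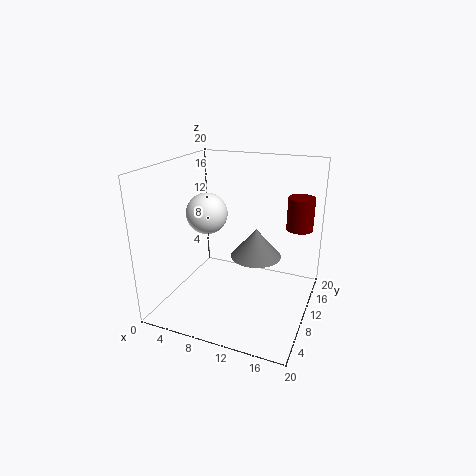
pos_x_1 = 12.5; pos_z_1 = 7.5; radius_1 = 3.5; height_1 = 4; pos_x_2 = 17; pos_y_2 = 17.5; radius_2 = 2; height_2 = 5; pos_x_3 = 8; pos_y_3 = 5; pos_z_3 = 15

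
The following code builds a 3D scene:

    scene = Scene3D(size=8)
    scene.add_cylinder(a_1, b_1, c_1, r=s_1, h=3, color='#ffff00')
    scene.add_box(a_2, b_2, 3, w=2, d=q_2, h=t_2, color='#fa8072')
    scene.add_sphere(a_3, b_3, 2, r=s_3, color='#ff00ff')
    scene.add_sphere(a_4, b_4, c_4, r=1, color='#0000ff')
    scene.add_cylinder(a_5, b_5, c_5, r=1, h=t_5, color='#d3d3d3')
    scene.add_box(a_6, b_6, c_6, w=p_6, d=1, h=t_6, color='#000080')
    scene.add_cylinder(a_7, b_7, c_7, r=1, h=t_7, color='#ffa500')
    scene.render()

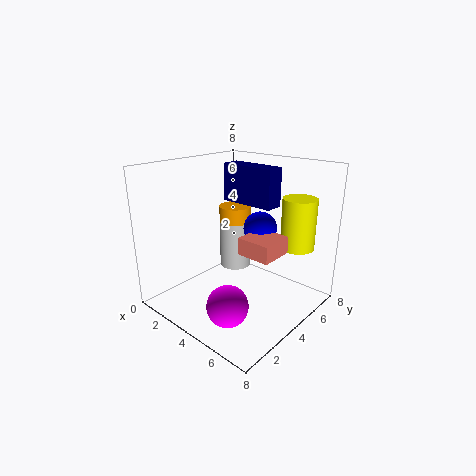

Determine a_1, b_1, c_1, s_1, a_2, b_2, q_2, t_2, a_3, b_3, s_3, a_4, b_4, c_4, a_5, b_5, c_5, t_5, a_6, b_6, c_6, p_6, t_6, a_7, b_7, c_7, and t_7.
a_1 = 6
b_1 = 7
c_1 = 3
s_1 = 1
a_2 = 4
b_2 = 4
q_2 = 2
t_2 = 1
a_3 = 6
b_3 = 1
s_3 = 1
a_4 = 4
b_4 = 6
c_4 = 4
a_5 = 2
b_5 = 6
c_5 = 1
t_5 = 3
a_6 = 3
b_6 = 4
c_6 = 6
p_6 = 3
t_6 = 2
a_7 = 2
b_7 = 6
c_7 = 4
t_7 = 1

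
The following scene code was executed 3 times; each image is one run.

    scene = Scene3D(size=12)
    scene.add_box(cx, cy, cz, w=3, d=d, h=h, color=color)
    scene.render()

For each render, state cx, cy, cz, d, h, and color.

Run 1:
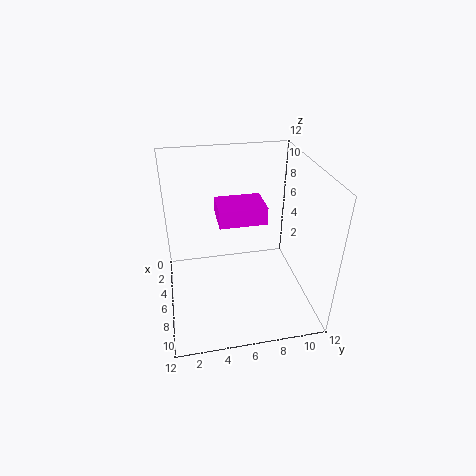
cx = 3; cy = 4.5; cz = 7; d = 4; h = 1.5; color = 'magenta'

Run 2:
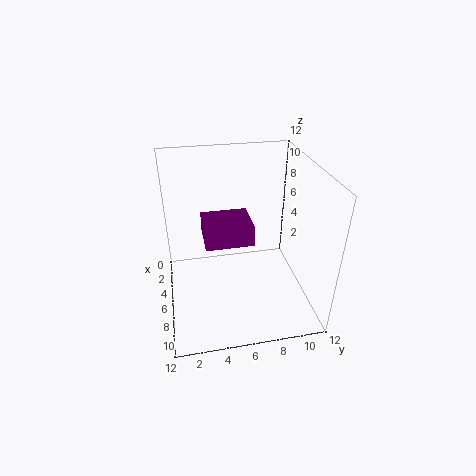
cx = 6.5; cy = 3; cz = 7.5; d = 3.5; h = 1.5; color = 'purple'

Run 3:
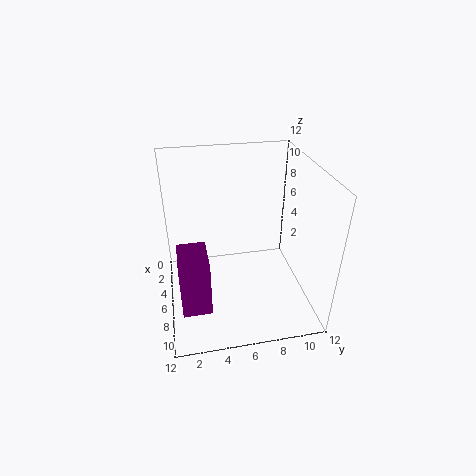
cx = 9; cy = 1; cz = 4; d = 2; h = 4; color = 'purple'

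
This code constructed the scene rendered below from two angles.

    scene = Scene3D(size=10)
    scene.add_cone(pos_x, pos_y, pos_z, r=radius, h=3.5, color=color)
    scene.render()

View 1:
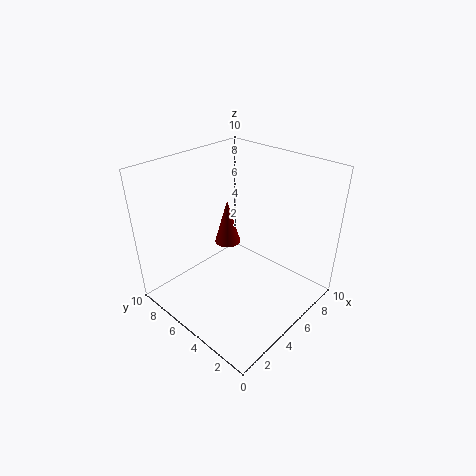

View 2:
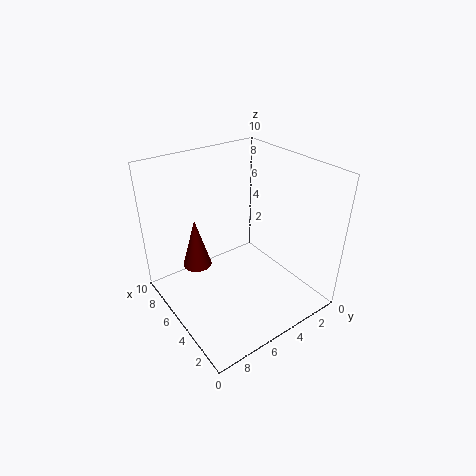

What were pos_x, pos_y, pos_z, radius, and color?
pos_x = 6.5, pos_y = 7.5, pos_z = 3, radius = 1, color = 'maroon'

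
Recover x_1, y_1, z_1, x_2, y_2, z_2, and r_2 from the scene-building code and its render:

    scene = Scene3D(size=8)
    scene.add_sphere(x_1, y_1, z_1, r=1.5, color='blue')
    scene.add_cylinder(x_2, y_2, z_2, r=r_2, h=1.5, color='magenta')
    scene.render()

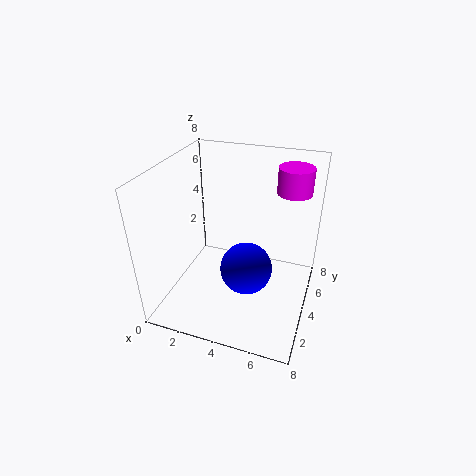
x_1 = 4.5
y_1 = 4
z_1 = 2
x_2 = 6.5
y_2 = 6.5
z_2 = 6
r_2 = 1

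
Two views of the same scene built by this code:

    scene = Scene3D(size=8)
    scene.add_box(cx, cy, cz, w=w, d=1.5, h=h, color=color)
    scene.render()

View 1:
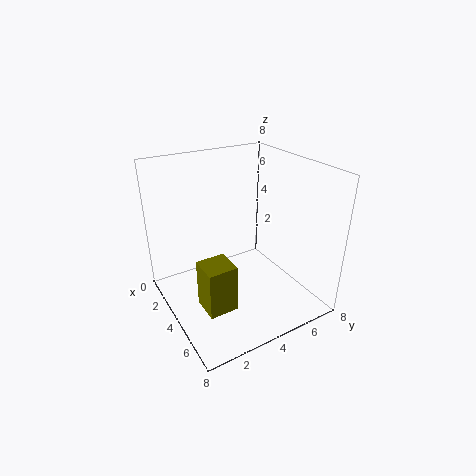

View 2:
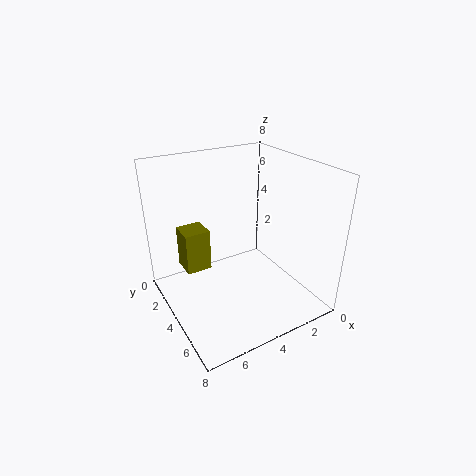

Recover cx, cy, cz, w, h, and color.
cx = 5
cy = 1
cz = 1.5
w = 1.5
h = 2.5
color = 'olive'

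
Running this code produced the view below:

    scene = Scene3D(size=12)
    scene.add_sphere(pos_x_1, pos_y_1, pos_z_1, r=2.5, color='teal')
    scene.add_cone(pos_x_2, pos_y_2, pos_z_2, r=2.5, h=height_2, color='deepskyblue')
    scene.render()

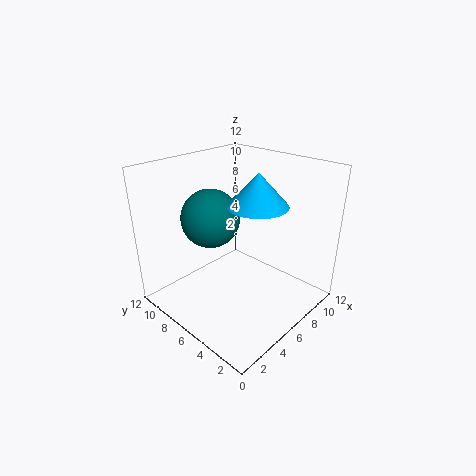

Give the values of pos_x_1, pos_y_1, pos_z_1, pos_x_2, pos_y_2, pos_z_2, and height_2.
pos_x_1 = 5.25, pos_y_1 = 8.5, pos_z_1 = 7.25, pos_x_2 = 7.25, pos_y_2 = 5, pos_z_2 = 8.75, height_2 = 2.75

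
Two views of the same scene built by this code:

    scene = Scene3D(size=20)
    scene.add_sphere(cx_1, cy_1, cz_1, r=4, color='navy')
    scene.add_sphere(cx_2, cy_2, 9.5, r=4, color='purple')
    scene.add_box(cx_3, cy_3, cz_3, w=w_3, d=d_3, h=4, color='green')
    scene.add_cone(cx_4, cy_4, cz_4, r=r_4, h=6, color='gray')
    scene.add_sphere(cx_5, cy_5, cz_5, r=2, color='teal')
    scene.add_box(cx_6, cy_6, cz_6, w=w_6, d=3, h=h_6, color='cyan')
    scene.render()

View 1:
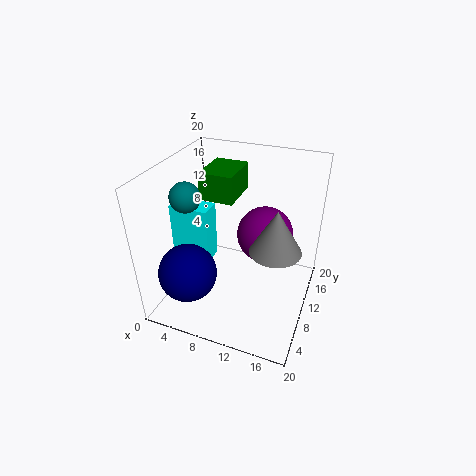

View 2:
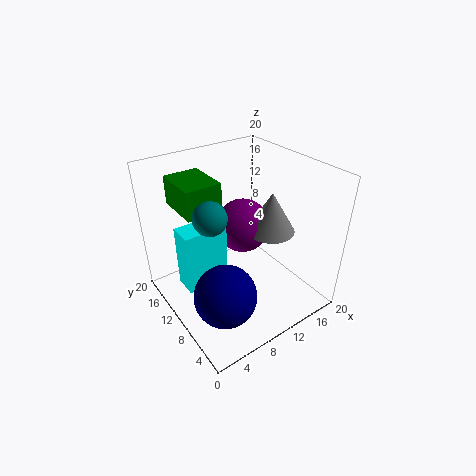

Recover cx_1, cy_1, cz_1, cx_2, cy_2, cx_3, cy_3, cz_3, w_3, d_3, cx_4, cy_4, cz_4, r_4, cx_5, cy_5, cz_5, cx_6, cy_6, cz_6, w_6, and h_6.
cx_1 = 4.5, cy_1 = 5, cz_1 = 6, cx_2 = 13, cy_2 = 13, cx_3 = 3.5, cy_3 = 11.5, cz_3 = 14, w_3 = 5, d_3 = 6.5, cx_4 = 15.5, cy_4 = 9.5, cz_4 = 9.5, r_4 = 3.5, cx_5 = 4, cy_5 = 7, cz_5 = 16.5, cx_6 = 1, cy_6 = 7.5, cz_6 = 6.5, w_6 = 5.5, h_6 = 8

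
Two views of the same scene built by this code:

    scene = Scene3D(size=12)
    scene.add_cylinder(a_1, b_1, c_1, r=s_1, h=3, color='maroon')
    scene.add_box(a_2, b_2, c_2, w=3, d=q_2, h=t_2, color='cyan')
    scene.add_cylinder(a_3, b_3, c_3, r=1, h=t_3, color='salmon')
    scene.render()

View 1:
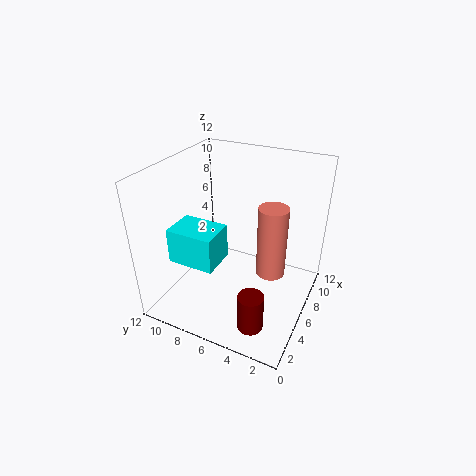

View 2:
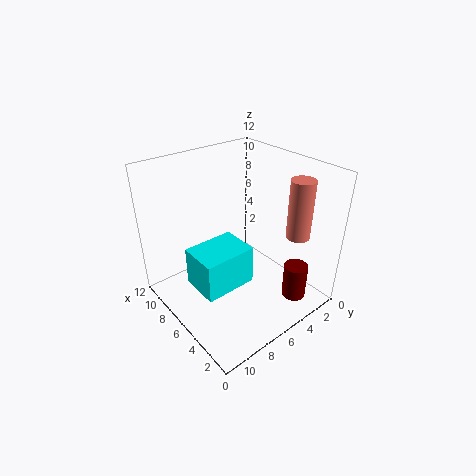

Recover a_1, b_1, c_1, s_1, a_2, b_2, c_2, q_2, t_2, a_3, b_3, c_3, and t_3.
a_1 = 2, b_1 = 3, c_1 = 1, s_1 = 1, a_2 = 3, b_2 = 7, c_2 = 4, q_2 = 4, t_2 = 3, a_3 = 3, b_3 = 2, c_3 = 6, t_3 = 5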